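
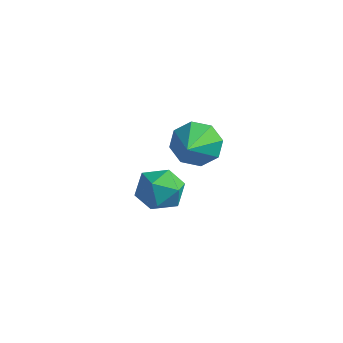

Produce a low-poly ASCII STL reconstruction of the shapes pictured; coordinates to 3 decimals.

solid 
facet normal -0.684 0.578 -0.444
outer loop
vertex -1.004 -3.062 2.782
vertex -1.508 -3.475 3.021
vertex -1.295 -2.933 3.399
endloop
endfacet
facet normal -0.113 0.960 -0.254
outer loop
vertex -1.004 -3.062 2.782
vertex -1.295 -2.933 3.399
vertex -0.609 -2.873 3.32
endloop
endfacet
facet normal 0.459 0.678 -0.575
outer loop
vertex -1.004 -3.062 2.782
vertex -0.609 -2.873 3.32
vertex -0.397 -3.378 2.894
endloop
endfacet
facet normal 0.240 0.120 -0.963
outer loop
vertex -1.004 -3.062 2.782
vertex -0.397 -3.378 2.894
vertex -0.952 -3.75 2.709
endloop
endfacet
facet normal -0.466 0.058 -0.883
outer loop
vertex -1.004 -3.062 2.782
vertex -0.952 -3.75 2.709
vertex -1.508 -3.475 3.021
endloop
endfacet
facet normal -0.026 0.892 0.452
outer loop
vertex -0.609 -2.873 3.32
vertex -1.295 -2.933 3.399
vertex -0.868 -3.17 3.891
endloop
endfacet
facet normal -0.951 0.273 0.145
outer loop
vertex -1.295 -2.933 3.399
vertex -1.508 -3.475 3.021
vertex -1.423 -3.542 3.706
endloop
endfacet
facet normal -0.598 -0.567 -0.566
outer loop
vertex -1.508 -3.475 3.021
vertex -0.952 -3.75 2.709
vertex -1.211 -4.047 3.28
endloop
endfacet
facet normal 0.545 -0.466 -0.697
outer loop
vertex -0.952 -3.75 2.709
vertex -0.397 -3.378 2.894
vertex -0.525 -3.987 3.201
endloop
endfacet
facet normal 0.898 0.435 -0.069
outer loop
vertex -0.397 -3.378 2.894
vertex -0.609 -2.873 3.32
vertex -0.312 -3.445 3.579
endloop
endfacet
facet normal -0.240 -0.120 0.963
outer loop
vertex -0.816 -3.858 3.818
vertex -0.868 -3.17 3.891
vertex -1.423 -3.542 3.706
endloop
endfacet
facet normal -0.459 -0.678 0.575
outer loop
vertex -0.816 -3.858 3.818
vertex -1.423 -3.542 3.706
vertex -1.211 -4.047 3.28
endloop
endfacet
facet normal 0.113 -0.960 0.254
outer loop
vertex -0.816 -3.858 3.818
vertex -1.211 -4.047 3.28
vertex -0.525 -3.987 3.201
endloop
endfacet
facet normal 0.684 -0.578 0.444
outer loop
vertex -0.816 -3.858 3.818
vertex -0.525 -3.987 3.201
vertex -0.312 -3.445 3.579
endloop
endfacet
facet normal 0.466 -0.058 0.883
outer loop
vertex -0.816 -3.858 3.818
vertex -0.312 -3.445 3.579
vertex -0.868 -3.17 3.891
endloop
endfacet
facet normal -0.545 0.466 0.697
outer loop
vertex -1.423 -3.542 3.706
vertex -0.868 -3.17 3.891
vertex -1.295 -2.933 3.399
endloop
endfacet
facet normal -0.898 -0.435 0.069
outer loop
vertex -1.211 -4.047 3.28
vertex -1.423 -3.542 3.706
vertex -1.508 -3.475 3.021
endloop
endfacet
facet normal 0.026 -0.892 -0.452
outer loop
vertex -0.525 -3.987 3.201
vertex -1.211 -4.047 3.28
vertex -0.952 -3.75 2.709
endloop
endfacet
facet normal 0.951 -0.273 -0.145
outer loop
vertex -0.312 -3.445 3.579
vertex -0.525 -3.987 3.201
vertex -0.397 -3.378 2.894
endloop
endfacet
facet normal 0.598 0.567 0.566
outer loop
vertex -0.868 -3.17 3.891
vertex -0.312 -3.445 3.579
vertex -0.609 -2.873 3.32
endloop
endfacet
facet normal -0.416 0.773 -0.479
outer loop
vertex -2.152 -0.432 1.703
vertex -2.491 -0.233 2.318
vertex -1.848 -0.078 2.01
endloop
endfacet
facet normal 0.839 -0.394 -0.376
outer loop
vertex -2.152 -0.432 1.703
vertex -1.848 -0.078 2.01
vertex -1.969 -1.207 2.922
endloop
endfacet
facet normal -0.416 0.773 -0.480
outer loop
vertex -1.848 -0.078 2.01
vertex -2.491 -0.233 2.318
vertex -1.921 0.185 2.497
endloop
endfacet
facet normal 0.990 0.010 0.143
outer loop
vertex -1.848 -0.078 2.01
vertex -1.921 0.185 2.497
vertex -1.969 -1.207 2.922
endloop
endfacet
facet normal -0.415 0.772 -0.481
outer loop
vertex -1.921 0.185 2.497
vertex -2.491 -0.233 2.318
vertex -2.328 0.204 2.879
endloop
endfacet
facet normal 0.676 0.194 0.711
outer loop
vertex -1.921 0.185 2.497
vertex -2.328 0.204 2.879
vertex -1.969 -1.207 2.922
endloop
endfacet
facet normal -0.416 0.772 -0.481
outer loop
vertex -2.328 0.204 2.879
vertex -2.491 -0.233 2.318
vertex -2.831 -0.034 2.932
endloop
endfacet
facet normal 0.081 0.051 0.995
outer loop
vertex -2.328 0.204 2.879
vertex -2.831 -0.034 2.932
vertex -1.969 -1.207 2.922
endloop
endfacet
facet normal -0.415 0.773 -0.480
outer loop
vertex -2.831 -0.034 2.932
vertex -2.491 -0.233 2.318
vertex -3.135 -0.388 2.625
endloop
endfacet
facet normal -0.447 -0.335 0.829
outer loop
vertex -2.831 -0.034 2.932
vertex -3.135 -0.388 2.625
vertex -1.969 -1.207 2.922
endloop
endfacet
facet normal -0.415 0.773 -0.480
outer loop
vertex -3.135 -0.388 2.625
vertex -2.491 -0.233 2.318
vertex -3.062 -0.651 2.138
endloop
endfacet
facet normal -0.598 -0.739 0.310
outer loop
vertex -3.135 -0.388 2.625
vertex -3.062 -0.651 2.138
vertex -1.969 -1.207 2.922
endloop
endfacet
facet normal -0.415 0.773 -0.480
outer loop
vertex -3.062 -0.651 2.138
vertex -2.491 -0.233 2.318
vertex -2.655 -0.67 1.756
endloop
endfacet
facet normal -0.285 -0.923 -0.258
outer loop
vertex -3.062 -0.651 2.138
vertex -2.655 -0.67 1.756
vertex -1.969 -1.207 2.922
endloop
endfacet
facet normal -0.416 0.773 -0.479
outer loop
vertex -2.655 -0.67 1.756
vertex -2.491 -0.233 2.318
vertex -2.152 -0.432 1.703
endloop
endfacet
facet normal 0.312 -0.780 -0.543
outer loop
vertex -2.655 -0.67 1.756
vertex -2.152 -0.432 1.703
vertex -1.969 -1.207 2.922
endloop
endfacet

endsolid


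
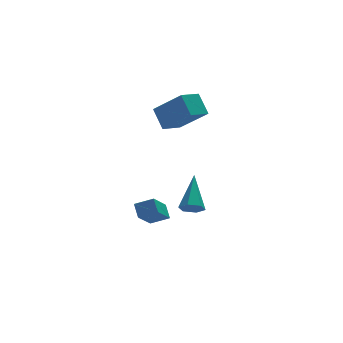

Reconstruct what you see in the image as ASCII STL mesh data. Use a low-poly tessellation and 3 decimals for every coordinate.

solid 
facet normal -0.293 -0.719 -0.630
outer loop
vertex 0.326 -1.005 -1.394
vertex 0.01 -1.293 -0.918
vertex -0.286 -0.856 -1.279
endloop
endfacet
facet normal 0.091 0.815 -0.572
outer loop
vertex 0.326 -1.005 -1.394
vertex -0.286 -0.856 -1.279
vertex 0.63 0.233 0.418
endloop
endfacet
facet normal -0.293 -0.719 -0.630
outer loop
vertex -0.286 -0.856 -1.279
vertex 0.01 -1.293 -0.918
vertex -0.602 -1.144 -0.803
endloop
endfacet
facet normal -0.718 0.693 -0.057
outer loop
vertex -0.286 -0.856 -1.279
vertex -0.602 -1.144 -0.803
vertex 0.63 0.233 0.418
endloop
endfacet
facet normal -0.293 -0.720 -0.629
outer loop
vertex -0.602 -1.144 -0.803
vertex 0.01 -1.293 -0.918
vertex -0.306 -1.581 -0.441
endloop
endfacet
facet normal -0.736 0.060 0.674
outer loop
vertex -0.602 -1.144 -0.803
vertex -0.306 -1.581 -0.441
vertex 0.63 0.233 0.418
endloop
endfacet
facet normal -0.293 -0.720 -0.629
outer loop
vertex -0.306 -1.581 -0.441
vertex 0.01 -1.293 -0.918
vertex 0.306 -1.73 -0.556
endloop
endfacet
facet normal 0.057 -0.451 0.891
outer loop
vertex -0.306 -1.581 -0.441
vertex 0.306 -1.73 -0.556
vertex 0.63 0.233 0.418
endloop
endfacet
facet normal -0.291 -0.720 -0.630
outer loop
vertex 0.306 -1.73 -0.556
vertex 0.01 -1.293 -0.918
vertex 0.622 -1.441 -1.032
endloop
endfacet
facet normal 0.866 -0.329 0.375
outer loop
vertex 0.306 -1.73 -0.556
vertex 0.622 -1.441 -1.032
vertex 0.63 0.233 0.418
endloop
endfacet
facet normal -0.291 -0.720 -0.629
outer loop
vertex 0.622 -1.441 -1.032
vertex 0.01 -1.293 -0.918
vertex 0.326 -1.005 -1.394
endloop
endfacet
facet normal 0.884 0.304 -0.356
outer loop
vertex 0.622 -1.441 -1.032
vertex 0.326 -1.005 -1.394
vertex 0.63 0.233 0.418
endloop
endfacet
facet normal -0.525 -0.554 0.646
outer loop
vertex -0.968 1.512 -1.593
vertex -1.844 1.866 -2.002
vertex -0.969 0.852 -2.16
endloop
endfacet
facet normal 0.851 -0.343 0.398
outer loop
vertex -0.076 1.794 -3.258
vertex -0.968 1.512 -1.593
vertex -0.969 0.852 -2.16
endloop
endfacet
facet normal -0.525 -0.554 0.646
outer loop
vertex -0.969 0.852 -2.16
vertex -1.844 1.866 -2.002
vertex -1.845 1.206 -2.569
endloop
endfacet
facet normal -0.002 -0.758 -0.652
outer loop
vertex -1.845 1.206 -2.569
vertex -0.076 1.794 -3.258
vertex -0.969 0.852 -2.16
endloop
endfacet
facet normal 0.002 0.758 0.652
outer loop
vertex -0.968 1.512 -1.593
vertex -0.951 2.808 -3.1
vertex -1.844 1.866 -2.002
endloop
endfacet
facet normal 0.851 -0.343 0.398
outer loop
vertex -0.075 2.454 -2.691
vertex -0.968 1.512 -1.593
vertex -0.076 1.794 -3.258
endloop
endfacet
facet normal 0.002 0.758 0.652
outer loop
vertex -0.075 2.454 -2.691
vertex -0.951 2.808 -3.1
vertex -0.968 1.512 -1.593
endloop
endfacet
facet normal -0.851 0.343 -0.398
outer loop
vertex -1.844 1.866 -2.002
vertex -0.951 2.808 -3.1
vertex -1.845 1.206 -2.569
endloop
endfacet
facet normal -0.002 -0.758 -0.652
outer loop
vertex -0.952 2.148 -3.667
vertex -0.076 1.794 -3.258
vertex -1.845 1.206 -2.569
endloop
endfacet
facet normal -0.851 0.343 -0.398
outer loop
vertex -1.845 1.206 -2.569
vertex -0.951 2.808 -3.1
vertex -0.952 2.148 -3.667
endloop
endfacet
facet normal 0.525 0.554 -0.646
outer loop
vertex -0.952 2.148 -3.667
vertex -0.075 2.454 -2.691
vertex -0.076 1.794 -3.258
endloop
endfacet
facet normal 0.525 0.554 -0.646
outer loop
vertex -0.951 2.808 -3.1
vertex -0.075 2.454 -2.691
vertex -0.952 2.148 -3.667
endloop
endfacet
facet normal -0.859 -0.445 0.253
outer loop
vertex 0.969 3.232 4.319
vertex -0.064 4.45 2.955
vertex 1.159 2.318 3.359
endloop
endfacet
facet normal 0.492 -0.580 0.649
outer loop
vertex 2.224 2.87 3.045
vertex 0.969 3.232 4.319
vertex 1.159 2.318 3.359
endloop
endfacet
facet normal -0.859 -0.445 0.253
outer loop
vertex 1.159 2.318 3.359
vertex -0.064 4.45 2.955
vertex 0.126 3.536 1.995
endloop
endfacet
facet normal 0.142 -0.682 -0.717
outer loop
vertex 0.126 3.536 1.995
vertex 2.224 2.87 3.045
vertex 1.159 2.318 3.359
endloop
endfacet
facet normal -0.142 0.682 0.717
outer loop
vertex 0.969 3.232 4.319
vertex 1.001 5.002 2.641
vertex -0.064 4.45 2.955
endloop
endfacet
facet normal 0.492 -0.580 0.649
outer loop
vertex 2.034 3.784 4.005
vertex 0.969 3.232 4.319
vertex 2.224 2.87 3.045
endloop
endfacet
facet normal -0.142 0.682 0.717
outer loop
vertex 2.034 3.784 4.005
vertex 1.001 5.002 2.641
vertex 0.969 3.232 4.319
endloop
endfacet
facet normal -0.492 0.580 -0.649
outer loop
vertex -0.064 4.45 2.955
vertex 1.001 5.002 2.641
vertex 0.126 3.536 1.995
endloop
endfacet
facet normal 0.142 -0.682 -0.717
outer loop
vertex 1.191 4.088 1.681
vertex 2.224 2.87 3.045
vertex 0.126 3.536 1.995
endloop
endfacet
facet normal -0.492 0.580 -0.649
outer loop
vertex 0.126 3.536 1.995
vertex 1.001 5.002 2.641
vertex 1.191 4.088 1.681
endloop
endfacet
facet normal 0.859 0.445 -0.253
outer loop
vertex 1.191 4.088 1.681
vertex 2.034 3.784 4.005
vertex 2.224 2.87 3.045
endloop
endfacet
facet normal 0.859 0.445 -0.253
outer loop
vertex 1.001 5.002 2.641
vertex 2.034 3.784 4.005
vertex 1.191 4.088 1.681
endloop
endfacet

endsolid


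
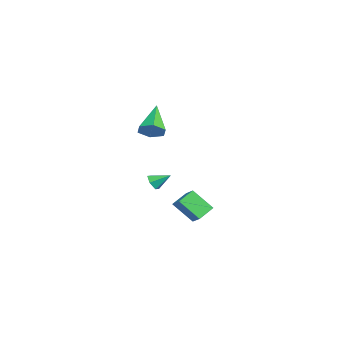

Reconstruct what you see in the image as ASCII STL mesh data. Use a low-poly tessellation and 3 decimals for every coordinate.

solid 
facet normal 0.751 -0.161 -0.641
outer loop
vertex 3.886 -2.621 3.775
vertex 3.347 -2.692 3.161
vertex 3.663 -1.959 3.347
endloop
endfacet
facet normal 0.336 0.589 0.735
outer loop
vertex 3.886 -2.621 3.775
vertex 3.663 -1.959 3.347
vertex 1.733 -2.348 4.539
endloop
endfacet
facet normal 0.751 -0.161 -0.641
outer loop
vertex 3.663 -1.959 3.347
vertex 3.347 -2.692 3.161
vertex 3.124 -2.03 2.733
endloop
endfacet
facet normal -0.174 0.984 0.039
outer loop
vertex 3.663 -1.959 3.347
vertex 3.124 -2.03 2.733
vertex 1.733 -2.348 4.539
endloop
endfacet
facet normal 0.751 -0.161 -0.641
outer loop
vertex 3.124 -2.03 2.733
vertex 3.347 -2.692 3.161
vertex 2.808 -2.763 2.547
endloop
endfacet
facet normal -0.745 0.447 -0.495
outer loop
vertex 3.124 -2.03 2.733
vertex 2.808 -2.763 2.547
vertex 1.733 -2.348 4.539
endloop
endfacet
facet normal 0.751 -0.160 -0.641
outer loop
vertex 2.808 -2.763 2.547
vertex 3.347 -2.692 3.161
vertex 3.032 -3.426 2.975
endloop
endfacet
facet normal -0.807 -0.488 -0.334
outer loop
vertex 2.808 -2.763 2.547
vertex 3.032 -3.426 2.975
vertex 1.733 -2.348 4.539
endloop
endfacet
facet normal 0.751 -0.160 -0.641
outer loop
vertex 3.032 -3.426 2.975
vertex 3.347 -2.692 3.161
vertex 3.571 -3.355 3.589
endloop
endfacet
facet normal -0.297 -0.883 0.363
outer loop
vertex 3.032 -3.426 2.975
vertex 3.571 -3.355 3.589
vertex 1.733 -2.348 4.539
endloop
endfacet
facet normal 0.751 -0.160 -0.641
outer loop
vertex 3.571 -3.355 3.589
vertex 3.347 -2.692 3.161
vertex 3.886 -2.621 3.775
endloop
endfacet
facet normal 0.275 -0.345 0.897
outer loop
vertex 3.571 -3.355 3.589
vertex 3.886 -2.621 3.775
vertex 1.733 -2.348 4.539
endloop
endfacet
facet normal -0.170 -0.842 -0.512
outer loop
vertex 2.316 -2.77 -1.024
vertex 1.784 -2.556 -1.199
vertex 2.273 -2.453 -1.531
endloop
endfacet
facet normal 0.964 0.254 0.077
outer loop
vertex 2.316 -2.77 -1.024
vertex 2.273 -2.453 -1.531
vertex 1.976 -1.604 -0.621
endloop
endfacet
facet normal -0.170 -0.842 -0.511
outer loop
vertex 2.273 -2.453 -1.531
vertex 1.784 -2.556 -1.199
vertex 1.741 -2.239 -1.707
endloop
endfacet
facet normal 0.461 0.719 -0.520
outer loop
vertex 2.273 -2.453 -1.531
vertex 1.741 -2.239 -1.707
vertex 1.976 -1.604 -0.621
endloop
endfacet
facet normal -0.171 -0.842 -0.511
outer loop
vertex 1.741 -2.239 -1.707
vertex 1.784 -2.556 -1.199
vertex 1.252 -2.341 -1.375
endloop
endfacet
facet normal -0.431 0.816 -0.384
outer loop
vertex 1.741 -2.239 -1.707
vertex 1.252 -2.341 -1.375
vertex 1.976 -1.604 -0.621
endloop
endfacet
facet normal -0.171 -0.842 -0.512
outer loop
vertex 1.252 -2.341 -1.375
vertex 1.784 -2.556 -1.199
vertex 1.295 -2.659 -0.867
endloop
endfacet
facet normal -0.822 0.449 0.351
outer loop
vertex 1.252 -2.341 -1.375
vertex 1.295 -2.659 -0.867
vertex 1.976 -1.604 -0.621
endloop
endfacet
facet normal -0.170 -0.842 -0.512
outer loop
vertex 1.295 -2.659 -0.867
vertex 1.784 -2.556 -1.199
vertex 1.827 -2.873 -0.692
endloop
endfacet
facet normal -0.318 -0.016 0.948
outer loop
vertex 1.295 -2.659 -0.867
vertex 1.827 -2.873 -0.692
vertex 1.976 -1.604 -0.621
endloop
endfacet
facet normal -0.170 -0.842 -0.512
outer loop
vertex 1.827 -2.873 -0.692
vertex 1.784 -2.556 -1.199
vertex 2.316 -2.77 -1.024
endloop
endfacet
facet normal 0.574 -0.113 0.811
outer loop
vertex 1.827 -2.873 -0.692
vertex 2.316 -2.77 -1.024
vertex 1.976 -1.604 -0.621
endloop
endfacet
facet normal -0.584 0.672 0.455
outer loop
vertex -0.251 -0.633 -2.842
vertex 0.522 -0.303 -2.337
vertex 0.077 0.489 -4.076
endloop
endfacet
facet normal -0.788 -0.336 -0.515
outer loop
vertex 0.778 -0.317 -4.623
vertex -0.251 -0.633 -2.842
vertex 0.077 0.489 -4.076
endloop
endfacet
facet normal -0.584 0.672 0.455
outer loop
vertex 0.077 0.489 -4.076
vertex 0.522 -0.303 -2.337
vertex 0.85 0.819 -3.571
endloop
endfacet
facet normal 0.192 0.660 -0.726
outer loop
vertex 0.85 0.819 -3.571
vertex 0.778 -0.317 -4.623
vertex 0.077 0.489 -4.076
endloop
endfacet
facet normal -0.192 -0.660 0.726
outer loop
vertex -0.251 -0.633 -2.842
vertex 1.223 -1.109 -2.884
vertex 0.522 -0.303 -2.337
endloop
endfacet
facet normal -0.788 -0.336 -0.515
outer loop
vertex 0.45 -1.439 -3.389
vertex -0.251 -0.633 -2.842
vertex 0.778 -0.317 -4.623
endloop
endfacet
facet normal -0.192 -0.660 0.726
outer loop
vertex 0.45 -1.439 -3.389
vertex 1.223 -1.109 -2.884
vertex -0.251 -0.633 -2.842
endloop
endfacet
facet normal 0.788 0.336 0.515
outer loop
vertex 0.522 -0.303 -2.337
vertex 1.223 -1.109 -2.884
vertex 0.85 0.819 -3.571
endloop
endfacet
facet normal 0.192 0.660 -0.726
outer loop
vertex 1.551 0.013 -4.118
vertex 0.778 -0.317 -4.623
vertex 0.85 0.819 -3.571
endloop
endfacet
facet normal 0.788 0.336 0.515
outer loop
vertex 0.85 0.819 -3.571
vertex 1.223 -1.109 -2.884
vertex 1.551 0.013 -4.118
endloop
endfacet
facet normal 0.584 -0.672 -0.455
outer loop
vertex 1.551 0.013 -4.118
vertex 0.45 -1.439 -3.389
vertex 0.778 -0.317 -4.623
endloop
endfacet
facet normal 0.584 -0.672 -0.455
outer loop
vertex 1.223 -1.109 -2.884
vertex 0.45 -1.439 -3.389
vertex 1.551 0.013 -4.118
endloop
endfacet

endsolid


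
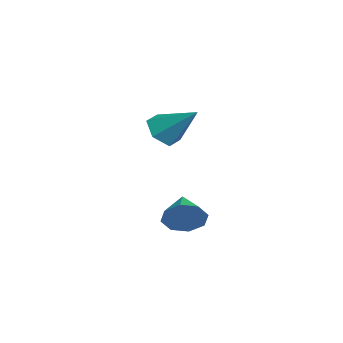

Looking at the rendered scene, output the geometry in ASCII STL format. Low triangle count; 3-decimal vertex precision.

solid 
facet normal -0.515 -0.568 -0.642
outer loop
vertex -3.424 0.26 -0.639
vertex -4.085 0.162 -0.022
vertex -4.113 0.854 -0.612
endloop
endfacet
facet normal 0.563 0.675 -0.478
outer loop
vertex -3.424 0.26 -0.639
vertex -4.113 0.854 -0.612
vertex -3.055 1.298 1.262
endloop
endfacet
facet normal -0.516 -0.568 -0.642
outer loop
vertex -4.113 0.854 -0.612
vertex -4.085 0.162 -0.022
vertex -4.774 0.756 0.006
endloop
endfacet
facet normal -0.234 0.967 -0.097
outer loop
vertex -4.113 0.854 -0.612
vertex -4.774 0.756 0.006
vertex -3.055 1.298 1.262
endloop
endfacet
facet normal -0.516 -0.568 -0.642
outer loop
vertex -4.774 0.756 0.006
vertex -4.085 0.162 -0.022
vertex -4.746 0.064 0.596
endloop
endfacet
facet normal -0.608 0.501 0.616
outer loop
vertex -4.774 0.756 0.006
vertex -4.746 0.064 0.596
vertex -3.055 1.298 1.262
endloop
endfacet
facet normal -0.516 -0.568 -0.642
outer loop
vertex -4.746 0.064 0.596
vertex -4.085 0.162 -0.022
vertex -4.058 -0.53 0.569
endloop
endfacet
facet normal -0.185 -0.258 0.948
outer loop
vertex -4.746 0.064 0.596
vertex -4.058 -0.53 0.569
vertex -3.055 1.298 1.262
endloop
endfacet
facet normal -0.516 -0.568 -0.642
outer loop
vertex -4.058 -0.53 0.569
vertex -4.085 0.162 -0.022
vertex -3.397 -0.432 -0.049
endloop
endfacet
facet normal 0.612 -0.551 0.567
outer loop
vertex -4.058 -0.53 0.569
vertex -3.397 -0.432 -0.049
vertex -3.055 1.298 1.262
endloop
endfacet
facet normal -0.515 -0.568 -0.642
outer loop
vertex -3.397 -0.432 -0.049
vertex -4.085 0.162 -0.022
vertex -3.424 0.26 -0.639
endloop
endfacet
facet normal 0.986 -0.085 -0.145
outer loop
vertex -3.397 -0.432 -0.049
vertex -3.424 0.26 -0.639
vertex -3.055 1.298 1.262
endloop
endfacet
facet normal 0.931 -0.167 -0.325
outer loop
vertex 1.661 0.192 -1.673
vertex 1.333 -0.254 -2.383
vertex 1.546 0.604 -2.213
endloop
endfacet
facet normal -0.170 0.766 0.620
outer loop
vertex 1.661 0.192 -1.673
vertex 1.546 0.604 -2.213
vertex -0.053 -0.006 -1.897
endloop
endfacet
facet normal 0.931 -0.166 -0.326
outer loop
vertex 1.546 0.604 -2.213
vertex 1.333 -0.254 -2.383
vertex 1.306 0.513 -2.852
endloop
endfacet
facet normal -0.356 0.934 0.001
outer loop
vertex 1.546 0.604 -2.213
vertex 1.306 0.513 -2.852
vertex -0.053 -0.006 -1.897
endloop
endfacet
facet normal 0.931 -0.166 -0.325
outer loop
vertex 1.306 0.513 -2.852
vertex 1.333 -0.254 -2.383
vertex 1.082 -0.027 -3.217
endloop
endfacet
facet normal -0.600 0.604 -0.525
outer loop
vertex 1.306 0.513 -2.852
vertex 1.082 -0.027 -3.217
vertex -0.053 -0.006 -1.897
endloop
endfacet
facet normal 0.931 -0.167 -0.326
outer loop
vertex 1.082 -0.027 -3.217
vertex 1.333 -0.254 -2.383
vertex 1.005 -0.7 -3.092
endloop
endfacet
facet normal -0.758 -0.034 -0.651
outer loop
vertex 1.082 -0.027 -3.217
vertex 1.005 -0.7 -3.092
vertex -0.053 -0.006 -1.897
endloop
endfacet
facet normal 0.931 -0.166 -0.326
outer loop
vertex 1.005 -0.7 -3.092
vertex 1.333 -0.254 -2.383
vertex 1.121 -1.112 -2.552
endloop
endfacet
facet normal -0.738 -0.604 -0.302
outer loop
vertex 1.005 -0.7 -3.092
vertex 1.121 -1.112 -2.552
vertex -0.053 -0.006 -1.897
endloop
endfacet
facet normal 0.931 -0.166 -0.326
outer loop
vertex 1.121 -1.112 -2.552
vertex 1.333 -0.254 -2.383
vertex 1.361 -1.021 -1.913
endloop
endfacet
facet normal -0.551 -0.772 0.317
outer loop
vertex 1.121 -1.112 -2.552
vertex 1.361 -1.021 -1.913
vertex -0.053 -0.006 -1.897
endloop
endfacet
facet normal 0.931 -0.166 -0.326
outer loop
vertex 1.361 -1.021 -1.913
vertex 1.333 -0.254 -2.383
vertex 1.585 -0.481 -1.549
endloop
endfacet
facet normal -0.307 -0.441 0.843
outer loop
vertex 1.361 -1.021 -1.913
vertex 1.585 -0.481 -1.549
vertex -0.053 -0.006 -1.897
endloop
endfacet
facet normal 0.931 -0.165 -0.326
outer loop
vertex 1.585 -0.481 -1.549
vertex 1.333 -0.254 -2.383
vertex 1.661 0.192 -1.673
endloop
endfacet
facet normal -0.149 0.195 0.969
outer loop
vertex 1.585 -0.481 -1.549
vertex 1.661 0.192 -1.673
vertex -0.053 -0.006 -1.897
endloop
endfacet

endsolid


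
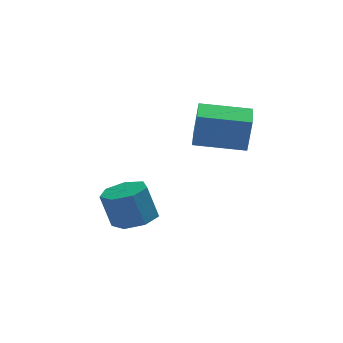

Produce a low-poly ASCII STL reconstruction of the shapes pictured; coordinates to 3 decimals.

solid 
facet normal 0.278 -0.042 -0.960
outer loop
vertex -1.901 1.494 -3.559
vertex -2.7 1.74 -3.801
vertex -2.009 2.238 -3.623
endloop
endfacet
facet normal 0.950 0.161 0.269
outer loop
vertex -1.901 1.494 -3.559
vertex -2.009 2.238 -3.623
vertex -2.302 1.554 -2.177
endloop
endfacet
facet normal 0.950 0.161 0.269
outer loop
vertex -2.302 1.554 -2.177
vertex -2.009 2.238 -3.623
vertex -2.41 2.298 -2.241
endloop
endfacet
facet normal -0.278 0.042 0.960
outer loop
vertex -2.302 1.554 -2.177
vertex -2.41 2.298 -2.241
vertex -3.1 1.8 -2.419
endloop
endfacet
facet normal 0.278 -0.042 -0.960
outer loop
vertex -2.009 2.238 -3.623
vertex -2.7 1.74 -3.801
vertex -2.637 2.607 -3.821
endloop
endfacet
facet normal 0.480 0.871 0.101
outer loop
vertex -2.009 2.238 -3.623
vertex -2.637 2.607 -3.821
vertex -2.41 2.298 -2.241
endloop
endfacet
facet normal 0.481 0.871 0.101
outer loop
vertex -2.41 2.298 -2.241
vertex -2.637 2.607 -3.821
vertex -3.038 2.668 -2.439
endloop
endfacet
facet normal -0.278 0.042 0.960
outer loop
vertex -2.41 2.298 -2.241
vertex -3.038 2.668 -2.439
vertex -3.1 1.8 -2.419
endloop
endfacet
facet normal 0.278 -0.042 -0.960
outer loop
vertex -2.637 2.607 -3.821
vertex -2.7 1.74 -3.801
vertex -3.312 2.323 -4.004
endloop
endfacet
facet normal -0.351 0.926 -0.143
outer loop
vertex -2.637 2.607 -3.821
vertex -3.312 2.323 -4.004
vertex -3.038 2.668 -2.439
endloop
endfacet
facet normal -0.351 0.926 -0.143
outer loop
vertex -3.038 2.668 -2.439
vertex -3.312 2.323 -4.004
vertex -3.713 2.384 -2.622
endloop
endfacet
facet normal -0.278 0.042 0.960
outer loop
vertex -3.038 2.668 -2.439
vertex -3.713 2.384 -2.622
vertex -3.1 1.8 -2.419
endloop
endfacet
facet normal 0.278 -0.042 -0.960
outer loop
vertex -3.312 2.323 -4.004
vertex -2.7 1.74 -3.801
vertex -3.526 1.6 -4.034
endloop
endfacet
facet normal -0.918 0.283 -0.279
outer loop
vertex -3.312 2.323 -4.004
vertex -3.526 1.6 -4.034
vertex -3.713 2.384 -2.622
endloop
endfacet
facet normal -0.918 0.283 -0.279
outer loop
vertex -3.713 2.384 -2.622
vertex -3.526 1.6 -4.034
vertex -3.927 1.66 -2.652
endloop
endfacet
facet normal -0.278 0.042 0.960
outer loop
vertex -3.713 2.384 -2.622
vertex -3.927 1.66 -2.652
vertex -3.1 1.8 -2.419
endloop
endfacet
facet normal 0.278 -0.042 -0.960
outer loop
vertex -3.526 1.6 -4.034
vertex -2.7 1.74 -3.801
vertex -3.118 0.982 -3.889
endloop
endfacet
facet normal -0.794 -0.572 -0.205
outer loop
vertex -3.526 1.6 -4.034
vertex -3.118 0.982 -3.889
vertex -3.927 1.66 -2.652
endloop
endfacet
facet normal -0.793 -0.573 -0.205
outer loop
vertex -3.927 1.66 -2.652
vertex -3.118 0.982 -3.889
vertex -3.518 1.042 -2.507
endloop
endfacet
facet normal -0.277 0.042 0.960
outer loop
vertex -3.927 1.66 -2.652
vertex -3.518 1.042 -2.507
vertex -3.1 1.8 -2.419
endloop
endfacet
facet normal 0.278 -0.042 -0.960
outer loop
vertex -3.118 0.982 -3.889
vertex -2.7 1.74 -3.801
vertex -2.394 0.935 -3.677
endloop
endfacet
facet normal -0.071 -0.997 0.023
outer loop
vertex -3.118 0.982 -3.889
vertex -2.394 0.935 -3.677
vertex -3.518 1.042 -2.507
endloop
endfacet
facet normal -0.071 -0.997 0.023
outer loop
vertex -3.518 1.042 -2.507
vertex -2.394 0.935 -3.677
vertex -2.795 0.995 -2.296
endloop
endfacet
facet normal -0.277 0.042 0.960
outer loop
vertex -3.518 1.042 -2.507
vertex -2.795 0.995 -2.296
vertex -3.1 1.8 -2.419
endloop
endfacet
facet normal 0.278 -0.042 -0.960
outer loop
vertex -2.394 0.935 -3.677
vertex -2.7 1.74 -3.801
vertex -1.901 1.494 -3.559
endloop
endfacet
facet normal 0.704 -0.670 0.234
outer loop
vertex -2.394 0.935 -3.677
vertex -1.901 1.494 -3.559
vertex -2.795 0.995 -2.296
endloop
endfacet
facet normal 0.704 -0.671 0.233
outer loop
vertex -2.795 0.995 -2.296
vertex -1.901 1.494 -3.559
vertex -2.302 1.554 -2.177
endloop
endfacet
facet normal -0.278 0.041 0.960
outer loop
vertex -2.795 0.995 -2.296
vertex -2.302 1.554 -2.177
vertex -3.1 1.8 -2.419
endloop
endfacet
facet normal -0.988 0.098 0.123
outer loop
vertex -0.676 0.472 1.597
vertex -0.533 1.823 1.668
vertex -0.834 0.558 0.259
endloop
endfacet
facet normal -0.105 -0.993 -0.051
outer loop
vertex 0.993 0.377 0.032
vertex -0.676 0.472 1.597
vertex -0.834 0.558 0.259
endloop
endfacet
facet normal -0.988 0.098 0.123
outer loop
vertex -0.834 0.558 0.259
vertex -0.533 1.823 1.668
vertex -0.691 1.909 0.33
endloop
endfacet
facet normal -0.117 0.064 -0.991
outer loop
vertex -0.691 1.909 0.33
vertex 0.993 0.377 0.032
vertex -0.834 0.558 0.259
endloop
endfacet
facet normal 0.117 -0.064 0.991
outer loop
vertex -0.676 0.472 1.597
vertex 1.294 1.642 1.441
vertex -0.533 1.823 1.668
endloop
endfacet
facet normal -0.105 -0.993 -0.051
outer loop
vertex 1.151 0.291 1.37
vertex -0.676 0.472 1.597
vertex 0.993 0.377 0.032
endloop
endfacet
facet normal 0.117 -0.064 0.991
outer loop
vertex 1.151 0.291 1.37
vertex 1.294 1.642 1.441
vertex -0.676 0.472 1.597
endloop
endfacet
facet normal 0.105 0.993 0.051
outer loop
vertex -0.533 1.823 1.668
vertex 1.294 1.642 1.441
vertex -0.691 1.909 0.33
endloop
endfacet
facet normal -0.117 0.064 -0.991
outer loop
vertex 1.136 1.728 0.103
vertex 0.993 0.377 0.032
vertex -0.691 1.909 0.33
endloop
endfacet
facet normal 0.105 0.993 0.051
outer loop
vertex -0.691 1.909 0.33
vertex 1.294 1.642 1.441
vertex 1.136 1.728 0.103
endloop
endfacet
facet normal 0.988 -0.098 -0.123
outer loop
vertex 1.136 1.728 0.103
vertex 1.151 0.291 1.37
vertex 0.993 0.377 0.032
endloop
endfacet
facet normal 0.988 -0.098 -0.123
outer loop
vertex 1.294 1.642 1.441
vertex 1.151 0.291 1.37
vertex 1.136 1.728 0.103
endloop
endfacet

endsolid


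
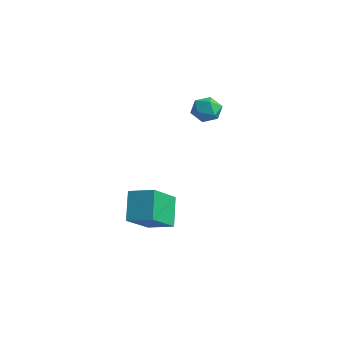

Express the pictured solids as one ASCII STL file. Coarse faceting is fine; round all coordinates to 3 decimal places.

solid 
facet normal -0.006 0.925 0.381
outer loop
vertex -0.075 3.093 1.145
vertex -0.052 2.829 1.786
vertex 0.537 2.972 1.449
endloop
endfacet
facet normal 0.309 0.915 -0.258
outer loop
vertex -0.075 3.093 1.145
vertex 0.537 2.972 1.449
vertex 0.445 2.814 0.779
endloop
endfacet
facet normal -0.160 0.662 -0.732
outer loop
vertex -0.075 3.093 1.145
vertex 0.445 2.814 0.779
vertex -0.202 2.574 0.703
endloop
endfacet
facet normal -0.765 0.515 -0.385
outer loop
vertex -0.075 3.093 1.145
vertex -0.202 2.574 0.703
vertex -0.509 2.583 1.325
endloop
endfacet
facet normal -0.670 0.677 0.303
outer loop
vertex -0.075 3.093 1.145
vertex -0.509 2.583 1.325
vertex -0.052 2.829 1.786
endloop
endfacet
facet normal 0.858 0.460 -0.226
outer loop
vertex 0.445 2.814 0.779
vertex 0.537 2.972 1.449
vertex 0.789 2.377 1.195
endloop
endfacet
facet normal 0.347 0.475 0.809
outer loop
vertex 0.537 2.972 1.449
vertex -0.052 2.829 1.786
vertex 0.482 2.386 1.817
endloop
endfacet
facet normal -0.728 0.076 0.681
outer loop
vertex -0.052 2.829 1.786
vertex -0.509 2.583 1.325
vertex -0.165 2.146 1.741
endloop
endfacet
facet normal -0.882 -0.189 -0.432
outer loop
vertex -0.509 2.583 1.325
vertex -0.202 2.574 0.703
vertex -0.257 1.988 1.071
endloop
endfacet
facet normal 0.099 0.049 -0.994
outer loop
vertex -0.202 2.574 0.703
vertex 0.445 2.814 0.779
vertex 0.332 2.131 0.734
endloop
endfacet
facet normal 0.765 -0.515 0.385
outer loop
vertex 0.355 1.867 1.375
vertex 0.789 2.377 1.195
vertex 0.482 2.386 1.817
endloop
endfacet
facet normal 0.160 -0.662 0.732
outer loop
vertex 0.355 1.867 1.375
vertex 0.482 2.386 1.817
vertex -0.165 2.146 1.741
endloop
endfacet
facet normal -0.309 -0.915 0.258
outer loop
vertex 0.355 1.867 1.375
vertex -0.165 2.146 1.741
vertex -0.257 1.988 1.071
endloop
endfacet
facet normal 0.006 -0.925 -0.381
outer loop
vertex 0.355 1.867 1.375
vertex -0.257 1.988 1.071
vertex 0.332 2.131 0.734
endloop
endfacet
facet normal 0.670 -0.677 -0.303
outer loop
vertex 0.355 1.867 1.375
vertex 0.332 2.131 0.734
vertex 0.789 2.377 1.195
endloop
endfacet
facet normal 0.882 0.189 0.432
outer loop
vertex 0.482 2.386 1.817
vertex 0.789 2.377 1.195
vertex 0.537 2.972 1.449
endloop
endfacet
facet normal -0.099 -0.049 0.994
outer loop
vertex -0.165 2.146 1.741
vertex 0.482 2.386 1.817
vertex -0.052 2.829 1.786
endloop
endfacet
facet normal -0.858 -0.460 0.226
outer loop
vertex -0.257 1.988 1.071
vertex -0.165 2.146 1.741
vertex -0.509 2.583 1.325
endloop
endfacet
facet normal -0.347 -0.475 -0.809
outer loop
vertex 0.332 2.131 0.734
vertex -0.257 1.988 1.071
vertex -0.202 2.574 0.703
endloop
endfacet
facet normal 0.728 -0.076 -0.681
outer loop
vertex 0.789 2.377 1.195
vertex 0.332 2.131 0.734
vertex 0.445 2.814 0.779
endloop
endfacet
facet normal -0.471 0.405 0.783
outer loop
vertex 2.125 -2.754 -0.931
vertex 3.032 -2.21 -0.667
vertex 1.599 -1.375 -1.961
endloop
endfacet
facet normal -0.832 -0.499 -0.243
outer loop
vertex 2.268 -1.95 -3.073
vertex 2.125 -2.754 -0.931
vertex 1.599 -1.375 -1.961
endloop
endfacet
facet normal -0.471 0.405 0.783
outer loop
vertex 1.599 -1.375 -1.961
vertex 3.032 -2.21 -0.667
vertex 2.506 -0.831 -1.697
endloop
endfacet
facet normal -0.293 0.766 -0.572
outer loop
vertex 2.506 -0.831 -1.697
vertex 2.268 -1.95 -3.073
vertex 1.599 -1.375 -1.961
endloop
endfacet
facet normal 0.293 -0.766 0.572
outer loop
vertex 2.125 -2.754 -0.931
vertex 3.701 -2.785 -1.779
vertex 3.032 -2.21 -0.667
endloop
endfacet
facet normal -0.832 -0.499 -0.243
outer loop
vertex 2.794 -3.329 -2.043
vertex 2.125 -2.754 -0.931
vertex 2.268 -1.95 -3.073
endloop
endfacet
facet normal 0.293 -0.766 0.572
outer loop
vertex 2.794 -3.329 -2.043
vertex 3.701 -2.785 -1.779
vertex 2.125 -2.754 -0.931
endloop
endfacet
facet normal 0.832 0.499 0.243
outer loop
vertex 3.032 -2.21 -0.667
vertex 3.701 -2.785 -1.779
vertex 2.506 -0.831 -1.697
endloop
endfacet
facet normal -0.293 0.766 -0.572
outer loop
vertex 3.175 -1.406 -2.809
vertex 2.268 -1.95 -3.073
vertex 2.506 -0.831 -1.697
endloop
endfacet
facet normal 0.832 0.499 0.243
outer loop
vertex 2.506 -0.831 -1.697
vertex 3.701 -2.785 -1.779
vertex 3.175 -1.406 -2.809
endloop
endfacet
facet normal 0.471 -0.405 -0.783
outer loop
vertex 3.175 -1.406 -2.809
vertex 2.794 -3.329 -2.043
vertex 2.268 -1.95 -3.073
endloop
endfacet
facet normal 0.471 -0.405 -0.783
outer loop
vertex 3.701 -2.785 -1.779
vertex 2.794 -3.329 -2.043
vertex 3.175 -1.406 -2.809
endloop
endfacet

endsolid


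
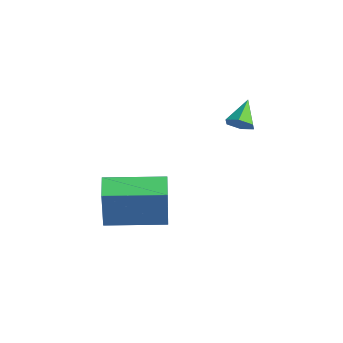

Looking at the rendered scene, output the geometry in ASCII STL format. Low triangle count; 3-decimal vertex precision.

solid 
facet normal 0.593 -0.568 -0.572
outer loop
vertex -0.394 1.389 2.728
vertex -0.81 1.133 2.551
vertex -0.642 1.558 2.303
endloop
endfacet
facet normal 0.372 0.916 0.147
outer loop
vertex -0.394 1.389 2.728
vertex -0.642 1.558 2.303
vertex -1.45 1.747 3.169
endloop
endfacet
facet normal 0.591 -0.568 -0.573
outer loop
vertex -0.642 1.558 2.303
vertex -0.81 1.133 2.551
vertex -1.059 1.302 2.127
endloop
endfacet
facet normal -0.310 0.827 -0.469
outer loop
vertex -0.642 1.558 2.303
vertex -1.059 1.302 2.127
vertex -1.45 1.747 3.169
endloop
endfacet
facet normal 0.591 -0.567 -0.573
outer loop
vertex -1.059 1.302 2.127
vertex -0.81 1.133 2.551
vertex -1.227 0.877 2.374
endloop
endfacet
facet normal -0.909 0.129 -0.396
outer loop
vertex -1.059 1.302 2.127
vertex -1.227 0.877 2.374
vertex -1.45 1.747 3.169
endloop
endfacet
facet normal 0.592 -0.569 -0.571
outer loop
vertex -1.227 0.877 2.374
vertex -0.81 1.133 2.551
vertex -0.979 0.708 2.799
endloop
endfacet
facet normal -0.828 -0.479 0.292
outer loop
vertex -1.227 0.877 2.374
vertex -0.979 0.708 2.799
vertex -1.45 1.747 3.169
endloop
endfacet
facet normal 0.592 -0.569 -0.571
outer loop
vertex -0.979 0.708 2.799
vertex -0.81 1.133 2.551
vertex -0.562 0.964 2.976
endloop
endfacet
facet normal -0.146 -0.390 0.909
outer loop
vertex -0.979 0.708 2.799
vertex -0.562 0.964 2.976
vertex -1.45 1.747 3.169
endloop
endfacet
facet normal 0.593 -0.568 -0.572
outer loop
vertex -0.562 0.964 2.976
vertex -0.81 1.133 2.551
vertex -0.394 1.389 2.728
endloop
endfacet
facet normal 0.454 0.308 0.836
outer loop
vertex -0.562 0.964 2.976
vertex -0.394 1.389 2.728
vertex -1.45 1.747 3.169
endloop
endfacet
facet normal -0.878 0.391 0.277
outer loop
vertex -1.753 -3.274 0.72
vertex -0.902 -1.376 0.74
vertex -2.239 -3.036 -1.153
endloop
endfacet
facet normal -0.410 -0.912 -0.010
outer loop
vertex -1.458 -3.384 -1.4
vertex -1.753 -3.274 0.72
vertex -2.239 -3.036 -1.153
endloop
endfacet
facet normal -0.878 0.391 0.277
outer loop
vertex -2.239 -3.036 -1.153
vertex -0.902 -1.376 0.74
vertex -1.388 -1.138 -1.133
endloop
endfacet
facet normal -0.249 0.122 -0.961
outer loop
vertex -1.388 -1.138 -1.133
vertex -1.458 -3.384 -1.4
vertex -2.239 -3.036 -1.153
endloop
endfacet
facet normal 0.249 -0.122 0.961
outer loop
vertex -1.753 -3.274 0.72
vertex -0.121 -1.724 0.493
vertex -0.902 -1.376 0.74
endloop
endfacet
facet normal -0.410 -0.912 -0.010
outer loop
vertex -0.972 -3.622 0.473
vertex -1.753 -3.274 0.72
vertex -1.458 -3.384 -1.4
endloop
endfacet
facet normal 0.249 -0.122 0.961
outer loop
vertex -0.972 -3.622 0.473
vertex -0.121 -1.724 0.493
vertex -1.753 -3.274 0.72
endloop
endfacet
facet normal 0.410 0.912 0.010
outer loop
vertex -0.902 -1.376 0.74
vertex -0.121 -1.724 0.493
vertex -1.388 -1.138 -1.133
endloop
endfacet
facet normal -0.249 0.122 -0.961
outer loop
vertex -0.607 -1.486 -1.38
vertex -1.458 -3.384 -1.4
vertex -1.388 -1.138 -1.133
endloop
endfacet
facet normal 0.410 0.912 0.010
outer loop
vertex -1.388 -1.138 -1.133
vertex -0.121 -1.724 0.493
vertex -0.607 -1.486 -1.38
endloop
endfacet
facet normal 0.878 -0.391 -0.277
outer loop
vertex -0.607 -1.486 -1.38
vertex -0.972 -3.622 0.473
vertex -1.458 -3.384 -1.4
endloop
endfacet
facet normal 0.878 -0.391 -0.277
outer loop
vertex -0.121 -1.724 0.493
vertex -0.972 -3.622 0.473
vertex -0.607 -1.486 -1.38
endloop
endfacet

endsolid


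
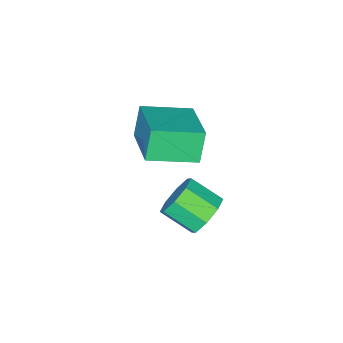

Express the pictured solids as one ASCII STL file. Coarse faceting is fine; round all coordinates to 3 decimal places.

solid 
facet normal -0.711 0.670 -0.213
outer loop
vertex -3.348 -2.36 3.497
vertex -2.04 -0.748 4.194
vertex -2.848 -2.226 2.25
endloop
endfacet
facet normal -0.597 -0.736 -0.319
outer loop
vertex -1.46 -3.532 2.666
vertex -3.348 -2.36 3.497
vertex -2.848 -2.226 2.25
endloop
endfacet
facet normal -0.711 0.670 -0.213
outer loop
vertex -2.848 -2.226 2.25
vertex -2.04 -0.748 4.194
vertex -1.54 -0.614 2.947
endloop
endfacet
facet normal 0.370 0.099 -0.924
outer loop
vertex -1.54 -0.614 2.947
vertex -1.46 -3.532 2.666
vertex -2.848 -2.226 2.25
endloop
endfacet
facet normal -0.370 -0.099 0.924
outer loop
vertex -3.348 -2.36 3.497
vertex -0.652 -2.054 4.61
vertex -2.04 -0.748 4.194
endloop
endfacet
facet normal -0.597 -0.736 -0.319
outer loop
vertex -1.96 -3.666 3.913
vertex -3.348 -2.36 3.497
vertex -1.46 -3.532 2.666
endloop
endfacet
facet normal -0.370 -0.099 0.924
outer loop
vertex -1.96 -3.666 3.913
vertex -0.652 -2.054 4.61
vertex -3.348 -2.36 3.497
endloop
endfacet
facet normal 0.597 0.736 0.319
outer loop
vertex -2.04 -0.748 4.194
vertex -0.652 -2.054 4.61
vertex -1.54 -0.614 2.947
endloop
endfacet
facet normal 0.370 0.099 -0.924
outer loop
vertex -0.152 -1.92 3.363
vertex -1.46 -3.532 2.666
vertex -1.54 -0.614 2.947
endloop
endfacet
facet normal 0.597 0.736 0.319
outer loop
vertex -1.54 -0.614 2.947
vertex -0.652 -2.054 4.61
vertex -0.152 -1.92 3.363
endloop
endfacet
facet normal 0.711 -0.670 0.213
outer loop
vertex -0.152 -1.92 3.363
vertex -1.96 -3.666 3.913
vertex -1.46 -3.532 2.666
endloop
endfacet
facet normal 0.711 -0.670 0.213
outer loop
vertex -0.652 -2.054 4.61
vertex -1.96 -3.666 3.913
vertex -0.152 -1.92 3.363
endloop
endfacet
facet normal -0.226 0.835 -0.501
outer loop
vertex -1.228 -0.697 -1.184
vertex -1.863 -0.489 -0.551
vertex -0.967 -0.31 -0.657
endloop
endfacet
facet normal 0.901 -0.017 -0.434
outer loop
vertex -1.228 -0.697 -1.184
vertex -0.967 -0.31 -0.657
vertex -0.902 -1.899 -0.461
endloop
endfacet
facet normal 0.901 -0.017 -0.434
outer loop
vertex -0.902 -1.899 -0.461
vertex -0.967 -0.31 -0.657
vertex -0.641 -1.512 0.066
endloop
endfacet
facet normal 0.226 -0.835 0.502
outer loop
vertex -0.902 -1.899 -0.461
vertex -0.641 -1.512 0.066
vertex -1.537 -1.691 0.171
endloop
endfacet
facet normal -0.226 0.835 -0.502
outer loop
vertex -0.967 -0.31 -0.657
vertex -1.863 -0.489 -0.551
vertex -1.23 -0.027 -0.068
endloop
endfacet
facet normal 0.900 0.377 0.221
outer loop
vertex -0.967 -0.31 -0.657
vertex -1.23 -0.027 -0.068
vertex -0.641 -1.512 0.066
endloop
endfacet
facet normal 0.899 0.377 0.223
outer loop
vertex -0.641 -1.512 0.066
vertex -1.23 -0.027 -0.068
vertex -0.905 -1.23 0.654
endloop
endfacet
facet normal 0.226 -0.835 0.502
outer loop
vertex -0.641 -1.512 0.066
vertex -0.905 -1.23 0.654
vertex -1.537 -1.691 0.171
endloop
endfacet
facet normal -0.226 0.835 -0.502
outer loop
vertex -1.23 -0.027 -0.068
vertex -1.863 -0.489 -0.551
vertex -1.864 -0.015 0.237
endloop
endfacet
facet normal 0.371 0.550 0.749
outer loop
vertex -1.23 -0.027 -0.068
vertex -1.864 -0.015 0.237
vertex -0.905 -1.23 0.654
endloop
endfacet
facet normal 0.371 0.550 0.748
outer loop
vertex -0.905 -1.23 0.654
vertex -1.864 -0.015 0.237
vertex -1.539 -1.218 0.96
endloop
endfacet
facet normal 0.226 -0.835 0.501
outer loop
vertex -0.905 -1.23 0.654
vertex -1.539 -1.218 0.96
vertex -1.537 -1.691 0.171
endloop
endfacet
facet normal -0.227 0.835 -0.502
outer loop
vertex -1.864 -0.015 0.237
vertex -1.863 -0.489 -0.551
vertex -2.498 -0.281 0.081
endloop
endfacet
facet normal -0.374 0.401 0.836
outer loop
vertex -1.864 -0.015 0.237
vertex -2.498 -0.281 0.081
vertex -1.539 -1.218 0.96
endloop
endfacet
facet normal -0.374 0.401 0.836
outer loop
vertex -1.539 -1.218 0.96
vertex -2.498 -0.281 0.081
vertex -2.172 -1.483 0.804
endloop
endfacet
facet normal 0.226 -0.835 0.501
outer loop
vertex -1.539 -1.218 0.96
vertex -2.172 -1.483 0.804
vertex -1.537 -1.691 0.171
endloop
endfacet
facet normal -0.226 0.835 -0.502
outer loop
vertex -2.498 -0.281 0.081
vertex -1.863 -0.489 -0.551
vertex -2.759 -0.668 -0.446
endloop
endfacet
facet normal -0.901 0.017 0.434
outer loop
vertex -2.498 -0.281 0.081
vertex -2.759 -0.668 -0.446
vertex -2.172 -1.483 0.804
endloop
endfacet
facet normal -0.901 0.017 0.434
outer loop
vertex -2.172 -1.483 0.804
vertex -2.759 -0.668 -0.446
vertex -2.433 -1.87 0.277
endloop
endfacet
facet normal 0.226 -0.835 0.501
outer loop
vertex -2.172 -1.483 0.804
vertex -2.433 -1.87 0.277
vertex -1.537 -1.691 0.171
endloop
endfacet
facet normal -0.226 0.835 -0.502
outer loop
vertex -2.759 -0.668 -0.446
vertex -1.863 -0.489 -0.551
vertex -2.495 -0.95 -1.034
endloop
endfacet
facet normal -0.899 -0.378 -0.222
outer loop
vertex -2.759 -0.668 -0.446
vertex -2.495 -0.95 -1.034
vertex -2.433 -1.87 0.277
endloop
endfacet
facet normal -0.900 -0.376 -0.221
outer loop
vertex -2.433 -1.87 0.277
vertex -2.495 -0.95 -1.034
vertex -2.17 -2.153 -0.312
endloop
endfacet
facet normal 0.226 -0.835 0.502
outer loop
vertex -2.433 -1.87 0.277
vertex -2.17 -2.153 -0.312
vertex -1.537 -1.691 0.171
endloop
endfacet
facet normal -0.226 0.835 -0.501
outer loop
vertex -2.495 -0.95 -1.034
vertex -1.863 -0.489 -0.551
vertex -1.861 -0.962 -1.34
endloop
endfacet
facet normal -0.372 -0.549 -0.748
outer loop
vertex -2.495 -0.95 -1.034
vertex -1.861 -0.962 -1.34
vertex -2.17 -2.153 -0.312
endloop
endfacet
facet normal -0.371 -0.550 -0.749
outer loop
vertex -2.17 -2.153 -0.312
vertex -1.861 -0.962 -1.34
vertex -1.536 -2.165 -0.617
endloop
endfacet
facet normal 0.226 -0.835 0.502
outer loop
vertex -2.17 -2.153 -0.312
vertex -1.536 -2.165 -0.617
vertex -1.537 -1.691 0.171
endloop
endfacet
facet normal -0.226 0.835 -0.501
outer loop
vertex -1.861 -0.962 -1.34
vertex -1.863 -0.489 -0.551
vertex -1.228 -0.697 -1.184
endloop
endfacet
facet normal 0.374 -0.401 -0.836
outer loop
vertex -1.861 -0.962 -1.34
vertex -1.228 -0.697 -1.184
vertex -1.536 -2.165 -0.617
endloop
endfacet
facet normal 0.374 -0.401 -0.836
outer loop
vertex -1.536 -2.165 -0.617
vertex -1.228 -0.697 -1.184
vertex -0.902 -1.899 -0.461
endloop
endfacet
facet normal 0.227 -0.835 0.502
outer loop
vertex -1.536 -2.165 -0.617
vertex -0.902 -1.899 -0.461
vertex -1.537 -1.691 0.171
endloop
endfacet

endsolid


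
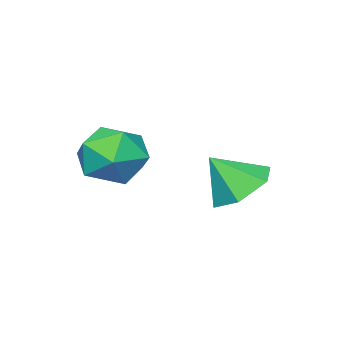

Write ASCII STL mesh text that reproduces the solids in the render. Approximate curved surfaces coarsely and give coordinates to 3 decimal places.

solid 
facet normal -0.452 0.427 -0.783
outer loop
vertex -2.626 -1.924 -1.831
vertex -3.408 -1.591 -1.198
vertex -2.557 -0.979 -1.356
endloop
endfacet
facet normal 0.993 -0.100 0.055
outer loop
vertex -2.626 -1.924 -1.831
vertex -2.557 -0.979 -1.356
vertex -2.752 -2.209 -0.062
endloop
endfacet
facet normal -0.452 0.427 -0.783
outer loop
vertex -2.557 -0.979 -1.356
vertex -3.408 -1.591 -1.198
vertex -3.339 -0.646 -0.723
endloop
endfacet
facet normal 0.665 0.489 0.565
outer loop
vertex -2.557 -0.979 -1.356
vertex -3.339 -0.646 -0.723
vertex -2.752 -2.209 -0.062
endloop
endfacet
facet normal -0.452 0.427 -0.783
outer loop
vertex -3.339 -0.646 -0.723
vertex -3.408 -1.591 -1.198
vertex -4.19 -1.257 -0.565
endloop
endfacet
facet normal -0.086 0.360 0.929
outer loop
vertex -3.339 -0.646 -0.723
vertex -4.19 -1.257 -0.565
vertex -2.752 -2.209 -0.062
endloop
endfacet
facet normal -0.452 0.427 -0.783
outer loop
vertex -4.19 -1.257 -0.565
vertex -3.408 -1.591 -1.198
vertex -4.259 -2.202 -1.04
endloop
endfacet
facet normal -0.510 -0.356 0.783
outer loop
vertex -4.19 -1.257 -0.565
vertex -4.259 -2.202 -1.04
vertex -2.752 -2.209 -0.062
endloop
endfacet
facet normal -0.452 0.427 -0.783
outer loop
vertex -4.259 -2.202 -1.04
vertex -3.408 -1.591 -1.198
vertex -3.477 -2.536 -1.673
endloop
endfacet
facet normal -0.182 -0.944 0.274
outer loop
vertex -4.259 -2.202 -1.04
vertex -3.477 -2.536 -1.673
vertex -2.752 -2.209 -0.062
endloop
endfacet
facet normal -0.452 0.427 -0.783
outer loop
vertex -3.477 -2.536 -1.673
vertex -3.408 -1.591 -1.198
vertex -2.626 -1.924 -1.831
endloop
endfacet
facet normal 0.570 -0.816 -0.091
outer loop
vertex -3.477 -2.536 -1.673
vertex -2.626 -1.924 -1.831
vertex -2.752 -2.209 -0.062
endloop
endfacet
facet normal -0.831 0.557 0.003
outer loop
vertex -1.532 -3.531 -0.427
vertex -1.597 -3.635 0.702
vertex -1.02 -2.771 0.244
endloop
endfacet
facet normal -0.401 0.743 -0.535
outer loop
vertex -1.532 -3.531 -0.427
vertex -1.02 -2.771 0.244
vertex -0.492 -3.155 -0.685
endloop
endfacet
facet normal -0.294 0.166 -0.941
outer loop
vertex -1.532 -3.531 -0.427
vertex -0.492 -3.155 -0.685
vertex -0.743 -4.257 -0.801
endloop
endfacet
facet normal -0.657 -0.377 -0.653
outer loop
vertex -1.532 -3.531 -0.427
vertex -0.743 -4.257 -0.801
vertex -1.426 -4.553 0.057
endloop
endfacet
facet normal -0.988 -0.135 -0.069
outer loop
vertex -1.532 -3.531 -0.427
vertex -1.426 -4.553 0.057
vertex -1.597 -3.635 0.702
endloop
endfacet
facet normal 0.226 0.939 -0.259
outer loop
vertex -0.492 -3.155 -0.685
vertex -1.02 -2.771 0.244
vertex 0.086 -3.027 0.283
endloop
endfacet
facet normal -0.468 0.637 0.613
outer loop
vertex -1.02 -2.771 0.244
vertex -1.597 -3.635 0.702
vertex -0.597 -3.323 1.141
endloop
endfacet
facet normal -0.722 -0.483 0.495
outer loop
vertex -1.597 -3.635 0.702
vertex -1.426 -4.553 0.057
vertex -0.848 -4.425 1.025
endloop
endfacet
facet normal -0.186 -0.874 -0.450
outer loop
vertex -1.426 -4.553 0.057
vertex -0.743 -4.257 -0.801
vertex -0.32 -4.809 0.096
endloop
endfacet
facet normal 0.401 0.005 -0.916
outer loop
vertex -0.743 -4.257 -0.801
vertex -0.492 -3.155 -0.685
vertex 0.257 -3.945 -0.362
endloop
endfacet
facet normal 0.657 0.377 0.653
outer loop
vertex 0.192 -4.049 0.767
vertex 0.086 -3.027 0.283
vertex -0.597 -3.323 1.141
endloop
endfacet
facet normal 0.294 -0.166 0.941
outer loop
vertex 0.192 -4.049 0.767
vertex -0.597 -3.323 1.141
vertex -0.848 -4.425 1.025
endloop
endfacet
facet normal 0.401 -0.743 0.535
outer loop
vertex 0.192 -4.049 0.767
vertex -0.848 -4.425 1.025
vertex -0.32 -4.809 0.096
endloop
endfacet
facet normal 0.831 -0.557 -0.003
outer loop
vertex 0.192 -4.049 0.767
vertex -0.32 -4.809 0.096
vertex 0.257 -3.945 -0.362
endloop
endfacet
facet normal 0.988 0.135 0.069
outer loop
vertex 0.192 -4.049 0.767
vertex 0.257 -3.945 -0.362
vertex 0.086 -3.027 0.283
endloop
endfacet
facet normal 0.186 0.874 0.450
outer loop
vertex -0.597 -3.323 1.141
vertex 0.086 -3.027 0.283
vertex -1.02 -2.771 0.244
endloop
endfacet
facet normal -0.401 -0.005 0.916
outer loop
vertex -0.848 -4.425 1.025
vertex -0.597 -3.323 1.141
vertex -1.597 -3.635 0.702
endloop
endfacet
facet normal -0.226 -0.939 0.259
outer loop
vertex -0.32 -4.809 0.096
vertex -0.848 -4.425 1.025
vertex -1.426 -4.553 0.057
endloop
endfacet
facet normal 0.468 -0.637 -0.613
outer loop
vertex 0.257 -3.945 -0.362
vertex -0.32 -4.809 0.096
vertex -0.743 -4.257 -0.801
endloop
endfacet
facet normal 0.722 0.483 -0.495
outer loop
vertex 0.086 -3.027 0.283
vertex 0.257 -3.945 -0.362
vertex -0.492 -3.155 -0.685
endloop
endfacet

endsolid


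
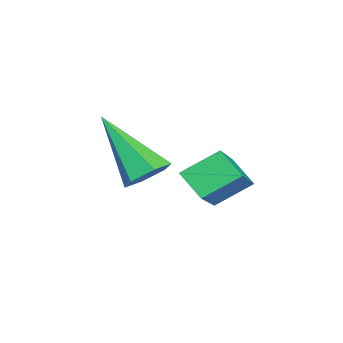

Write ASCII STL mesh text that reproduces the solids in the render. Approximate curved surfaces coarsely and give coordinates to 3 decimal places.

solid 
facet normal 0.342 0.605 -0.719
outer loop
vertex 3.535 -0.123 2.952
vertex 3.092 -0.373 2.531
vertex 2.938 0.153 2.9
endloop
endfacet
facet normal 0.155 0.496 0.854
outer loop
vertex 3.535 -0.123 2.952
vertex 2.938 0.153 2.9
vertex 2.368 -1.647 4.049
endloop
endfacet
facet normal 0.343 0.605 -0.719
outer loop
vertex 2.938 0.153 2.9
vertex 3.092 -0.373 2.531
vertex 2.495 -0.096 2.479
endloop
endfacet
facet normal -0.724 0.519 0.454
outer loop
vertex 2.938 0.153 2.9
vertex 2.495 -0.096 2.479
vertex 2.368 -1.647 4.049
endloop
endfacet
facet normal 0.343 0.603 -0.720
outer loop
vertex 2.495 -0.096 2.479
vertex 3.092 -0.373 2.531
vertex 2.648 -0.622 2.111
endloop
endfacet
facet normal -0.968 -0.134 -0.211
outer loop
vertex 2.495 -0.096 2.479
vertex 2.648 -0.622 2.111
vertex 2.368 -1.647 4.049
endloop
endfacet
facet normal 0.342 0.604 -0.720
outer loop
vertex 2.648 -0.622 2.111
vertex 3.092 -0.373 2.531
vertex 3.245 -0.898 2.163
endloop
endfacet
facet normal -0.334 -0.812 -0.478
outer loop
vertex 2.648 -0.622 2.111
vertex 3.245 -0.898 2.163
vertex 2.368 -1.647 4.049
endloop
endfacet
facet normal 0.342 0.604 -0.720
outer loop
vertex 3.245 -0.898 2.163
vertex 3.092 -0.373 2.531
vertex 3.689 -0.649 2.583
endloop
endfacet
facet normal 0.544 -0.836 -0.079
outer loop
vertex 3.245 -0.898 2.163
vertex 3.689 -0.649 2.583
vertex 2.368 -1.647 4.049
endloop
endfacet
facet normal 0.342 0.605 -0.719
outer loop
vertex 3.689 -0.649 2.583
vertex 3.092 -0.373 2.531
vertex 3.535 -0.123 2.952
endloop
endfacet
facet normal 0.789 -0.181 0.587
outer loop
vertex 3.689 -0.649 2.583
vertex 3.535 -0.123 2.952
vertex 2.368 -1.647 4.049
endloop
endfacet
facet normal -0.849 0.015 -0.528
outer loop
vertex 0.054 0.134 0.994
vertex -0.342 1.065 1.658
vertex 0.452 0.747 0.372
endloop
endfacet
facet normal 0.327 -0.769 -0.549
outer loop
vertex 2.142 0.715 1.422
vertex 0.054 0.134 0.994
vertex 0.452 0.747 0.372
endloop
endfacet
facet normal -0.849 0.017 -0.528
outer loop
vertex 0.452 0.747 0.372
vertex -0.342 1.065 1.658
vertex 0.057 1.678 1.036
endloop
endfacet
facet normal 0.415 0.638 -0.648
outer loop
vertex 0.057 1.678 1.036
vertex 2.142 0.715 1.422
vertex 0.452 0.747 0.372
endloop
endfacet
facet normal -0.415 -0.639 0.648
outer loop
vertex 0.054 0.134 0.994
vertex 1.348 1.033 2.708
vertex -0.342 1.065 1.658
endloop
endfacet
facet normal 0.327 -0.769 -0.549
outer loop
vertex 1.743 0.102 2.044
vertex 0.054 0.134 0.994
vertex 2.142 0.715 1.422
endloop
endfacet
facet normal -0.415 -0.638 0.648
outer loop
vertex 1.743 0.102 2.044
vertex 1.348 1.033 2.708
vertex 0.054 0.134 0.994
endloop
endfacet
facet normal -0.326 0.769 0.549
outer loop
vertex -0.342 1.065 1.658
vertex 1.348 1.033 2.708
vertex 0.057 1.678 1.036
endloop
endfacet
facet normal 0.415 0.639 -0.648
outer loop
vertex 1.746 1.646 2.086
vertex 2.142 0.715 1.422
vertex 0.057 1.678 1.036
endloop
endfacet
facet normal -0.327 0.769 0.549
outer loop
vertex 0.057 1.678 1.036
vertex 1.348 1.033 2.708
vertex 1.746 1.646 2.086
endloop
endfacet
facet normal 0.849 -0.016 0.529
outer loop
vertex 1.746 1.646 2.086
vertex 1.743 0.102 2.044
vertex 2.142 0.715 1.422
endloop
endfacet
facet normal 0.849 -0.016 0.528
outer loop
vertex 1.348 1.033 2.708
vertex 1.743 0.102 2.044
vertex 1.746 1.646 2.086
endloop
endfacet

endsolid


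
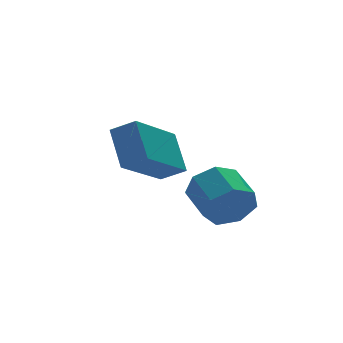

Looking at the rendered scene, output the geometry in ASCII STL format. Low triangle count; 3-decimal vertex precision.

solid 
facet normal -0.006 -0.940 -0.340
outer loop
vertex 2.972 -3.115 -3.616
vertex 2.576 -3.353 -2.951
vertex 2.27 -3.096 -3.656
endloop
endfacet
facet normal 0.063 0.339 -0.939
outer loop
vertex 2.972 -3.115 -3.616
vertex 2.27 -3.096 -3.656
vertex 2.98 -1.949 -3.195
endloop
endfacet
facet normal 0.061 0.339 -0.939
outer loop
vertex 2.98 -1.949 -3.195
vertex 2.27 -3.096 -3.656
vertex 2.278 -1.93 -3.234
endloop
endfacet
facet normal 0.007 0.940 0.340
outer loop
vertex 2.98 -1.949 -3.195
vertex 2.278 -1.93 -3.234
vertex 2.584 -2.187 -2.529
endloop
endfacet
facet normal -0.006 -0.940 -0.340
outer loop
vertex 2.27 -3.096 -3.656
vertex 2.576 -3.353 -2.951
vertex 1.799 -3.271 -3.164
endloop
endfacet
facet normal -0.743 0.232 -0.628
outer loop
vertex 2.27 -3.096 -3.656
vertex 1.799 -3.271 -3.164
vertex 2.278 -1.93 -3.234
endloop
endfacet
facet normal -0.742 0.232 -0.629
outer loop
vertex 2.278 -1.93 -3.234
vertex 1.799 -3.271 -3.164
vertex 1.807 -2.104 -2.743
endloop
endfacet
facet normal 0.007 0.940 0.340
outer loop
vertex 2.278 -1.93 -3.234
vertex 1.807 -2.104 -2.743
vertex 2.584 -2.187 -2.529
endloop
endfacet
facet normal -0.006 -0.941 -0.339
outer loop
vertex 1.799 -3.271 -3.164
vertex 2.576 -3.353 -2.951
vertex 1.913 -3.507 -2.512
endloop
endfacet
facet normal -0.987 -0.049 0.155
outer loop
vertex 1.799 -3.271 -3.164
vertex 1.913 -3.507 -2.512
vertex 1.807 -2.104 -2.743
endloop
endfacet
facet normal -0.987 -0.049 0.155
outer loop
vertex 1.807 -2.104 -2.743
vertex 1.913 -3.507 -2.512
vertex 1.921 -2.341 -2.091
endloop
endfacet
facet normal 0.007 0.940 0.341
outer loop
vertex 1.807 -2.104 -2.743
vertex 1.921 -2.341 -2.091
vertex 2.584 -2.187 -2.529
endloop
endfacet
facet normal -0.007 -0.940 -0.340
outer loop
vertex 1.913 -3.507 -2.512
vertex 2.576 -3.353 -2.951
vertex 2.526 -3.628 -2.19
endloop
endfacet
facet normal -0.489 -0.293 0.821
outer loop
vertex 1.913 -3.507 -2.512
vertex 2.526 -3.628 -2.19
vertex 1.921 -2.341 -2.091
endloop
endfacet
facet normal -0.489 -0.293 0.821
outer loop
vertex 1.921 -2.341 -2.091
vertex 2.526 -3.628 -2.19
vertex 2.534 -2.462 -1.769
endloop
endfacet
facet normal 0.007 0.940 0.341
outer loop
vertex 1.921 -2.341 -2.091
vertex 2.534 -2.462 -1.769
vertex 2.584 -2.187 -2.529
endloop
endfacet
facet normal -0.005 -0.940 -0.340
outer loop
vertex 2.526 -3.628 -2.19
vertex 2.576 -3.353 -2.951
vertex 3.177 -3.541 -2.441
endloop
endfacet
facet normal 0.378 -0.317 0.870
outer loop
vertex 2.526 -3.628 -2.19
vertex 3.177 -3.541 -2.441
vertex 2.534 -2.462 -1.769
endloop
endfacet
facet normal 0.378 -0.317 0.870
outer loop
vertex 2.534 -2.462 -1.769
vertex 3.177 -3.541 -2.441
vertex 3.185 -2.375 -2.02
endloop
endfacet
facet normal 0.006 0.940 0.341
outer loop
vertex 2.534 -2.462 -1.769
vertex 3.185 -2.375 -2.02
vertex 2.584 -2.187 -2.529
endloop
endfacet
facet normal -0.006 -0.941 -0.340
outer loop
vertex 3.177 -3.541 -2.441
vertex 2.576 -3.353 -2.951
vertex 3.375 -3.313 -3.076
endloop
endfacet
facet normal 0.960 -0.101 0.263
outer loop
vertex 3.177 -3.541 -2.441
vertex 3.375 -3.313 -3.076
vertex 3.185 -2.375 -2.02
endloop
endfacet
facet normal 0.959 -0.102 0.263
outer loop
vertex 3.185 -2.375 -2.02
vertex 3.375 -3.313 -3.076
vertex 3.383 -2.147 -2.654
endloop
endfacet
facet normal 0.006 0.940 0.340
outer loop
vertex 3.185 -2.375 -2.02
vertex 3.383 -2.147 -2.654
vertex 2.584 -2.187 -2.529
endloop
endfacet
facet normal -0.006 -0.940 -0.340
outer loop
vertex 3.375 -3.313 -3.076
vertex 2.576 -3.353 -2.951
vertex 2.972 -3.115 -3.616
endloop
endfacet
facet normal 0.819 0.190 -0.541
outer loop
vertex 3.375 -3.313 -3.076
vertex 2.972 -3.115 -3.616
vertex 3.383 -2.147 -2.654
endloop
endfacet
facet normal 0.819 0.190 -0.541
outer loop
vertex 3.383 -2.147 -2.654
vertex 2.972 -3.115 -3.616
vertex 2.98 -1.949 -3.195
endloop
endfacet
facet normal 0.006 0.941 0.340
outer loop
vertex 3.383 -2.147 -2.654
vertex 2.98 -1.949 -3.195
vertex 2.584 -2.187 -2.529
endloop
endfacet
facet normal -0.669 0.568 -0.479
outer loop
vertex 0.377 -1.054 -1.95
vertex 0.459 -0.06 -0.884
vertex 1.985 -0.052 -3.008
endloop
endfacet
facet normal -0.055 -0.682 -0.730
outer loop
vertex 2.561 -0.54 -2.596
vertex 0.377 -1.054 -1.95
vertex 1.985 -0.052 -3.008
endloop
endfacet
facet normal -0.669 0.568 -0.479
outer loop
vertex 1.985 -0.052 -3.008
vertex 0.459 -0.06 -0.884
vertex 2.067 0.943 -1.942
endloop
endfacet
facet normal 0.741 0.462 -0.488
outer loop
vertex 2.067 0.943 -1.942
vertex 2.561 -0.54 -2.596
vertex 1.985 -0.052 -3.008
endloop
endfacet
facet normal -0.741 -0.462 0.488
outer loop
vertex 0.377 -1.054 -1.95
vertex 1.035 -0.548 -0.472
vertex 0.459 -0.06 -0.884
endloop
endfacet
facet normal -0.056 -0.681 -0.730
outer loop
vertex 0.953 -1.543 -1.538
vertex 0.377 -1.054 -1.95
vertex 2.561 -0.54 -2.596
endloop
endfacet
facet normal -0.741 -0.462 0.488
outer loop
vertex 0.953 -1.543 -1.538
vertex 1.035 -0.548 -0.472
vertex 0.377 -1.054 -1.95
endloop
endfacet
facet normal 0.055 0.681 0.730
outer loop
vertex 0.459 -0.06 -0.884
vertex 1.035 -0.548 -0.472
vertex 2.067 0.943 -1.942
endloop
endfacet
facet normal 0.741 0.462 -0.488
outer loop
vertex 2.643 0.454 -1.53
vertex 2.561 -0.54 -2.596
vertex 2.067 0.943 -1.942
endloop
endfacet
facet normal 0.056 0.681 0.730
outer loop
vertex 2.067 0.943 -1.942
vertex 1.035 -0.548 -0.472
vertex 2.643 0.454 -1.53
endloop
endfacet
facet normal 0.669 -0.568 0.478
outer loop
vertex 2.643 0.454 -1.53
vertex 0.953 -1.543 -1.538
vertex 2.561 -0.54 -2.596
endloop
endfacet
facet normal 0.669 -0.568 0.479
outer loop
vertex 1.035 -0.548 -0.472
vertex 0.953 -1.543 -1.538
vertex 2.643 0.454 -1.53
endloop
endfacet

endsolid


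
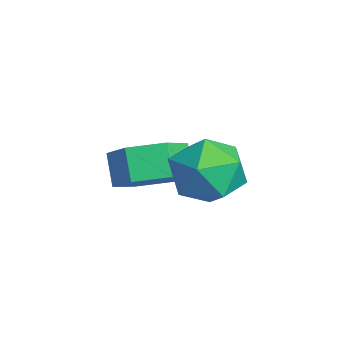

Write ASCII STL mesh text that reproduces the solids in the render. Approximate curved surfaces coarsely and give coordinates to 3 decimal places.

solid 
facet normal 0.478 0.062 0.876
outer loop
vertex 1.319 3.232 2.604
vertex 0.554 2.567 3.068
vertex 1.466 2.127 2.602
endloop
endfacet
facet normal 0.935 0.124 0.331
outer loop
vertex 1.319 3.232 2.604
vertex 1.466 2.127 2.602
vertex 1.709 2.724 1.692
endloop
endfacet
facet normal 0.730 0.680 -0.066
outer loop
vertex 1.319 3.232 2.604
vertex 1.709 2.724 1.692
vertex 0.948 3.532 1.596
endloop
endfacet
facet normal 0.146 0.962 0.232
outer loop
vertex 1.319 3.232 2.604
vertex 0.948 3.532 1.596
vertex 0.234 3.435 2.447
endloop
endfacet
facet normal -0.009 0.580 0.815
outer loop
vertex 1.319 3.232 2.604
vertex 0.234 3.435 2.447
vertex 0.554 2.567 3.068
endloop
endfacet
facet normal 0.883 -0.465 -0.069
outer loop
vertex 1.709 2.724 1.692
vertex 1.466 2.127 2.602
vertex 1.186 1.745 1.593
endloop
endfacet
facet normal 0.143 -0.565 0.813
outer loop
vertex 1.466 2.127 2.602
vertex 0.554 2.567 3.068
vertex 0.472 1.648 2.444
endloop
endfacet
facet normal -0.645 0.273 0.714
outer loop
vertex 0.554 2.567 3.068
vertex 0.234 3.435 2.447
vertex -0.289 2.456 2.348
endloop
endfacet
facet normal -0.393 0.891 -0.228
outer loop
vertex 0.234 3.435 2.447
vertex 0.948 3.532 1.596
vertex -0.046 3.053 1.438
endloop
endfacet
facet normal 0.551 0.434 -0.712
outer loop
vertex 0.948 3.532 1.596
vertex 1.709 2.724 1.692
vertex 0.866 2.613 0.972
endloop
endfacet
facet normal -0.146 -0.962 -0.232
outer loop
vertex 0.101 1.948 1.436
vertex 1.186 1.745 1.593
vertex 0.472 1.648 2.444
endloop
endfacet
facet normal -0.730 -0.680 0.066
outer loop
vertex 0.101 1.948 1.436
vertex 0.472 1.648 2.444
vertex -0.289 2.456 2.348
endloop
endfacet
facet normal -0.935 -0.124 -0.331
outer loop
vertex 0.101 1.948 1.436
vertex -0.289 2.456 2.348
vertex -0.046 3.053 1.438
endloop
endfacet
facet normal -0.478 -0.062 -0.876
outer loop
vertex 0.101 1.948 1.436
vertex -0.046 3.053 1.438
vertex 0.866 2.613 0.972
endloop
endfacet
facet normal 0.009 -0.580 -0.815
outer loop
vertex 0.101 1.948 1.436
vertex 0.866 2.613 0.972
vertex 1.186 1.745 1.593
endloop
endfacet
facet normal 0.393 -0.891 0.228
outer loop
vertex 0.472 1.648 2.444
vertex 1.186 1.745 1.593
vertex 1.466 2.127 2.602
endloop
endfacet
facet normal -0.551 -0.434 0.712
outer loop
vertex -0.289 2.456 2.348
vertex 0.472 1.648 2.444
vertex 0.554 2.567 3.068
endloop
endfacet
facet normal -0.883 0.465 0.069
outer loop
vertex -0.046 3.053 1.438
vertex -0.289 2.456 2.348
vertex 0.234 3.435 2.447
endloop
endfacet
facet normal -0.143 0.565 -0.813
outer loop
vertex 0.866 2.613 0.972
vertex -0.046 3.053 1.438
vertex 0.948 3.532 1.596
endloop
endfacet
facet normal 0.645 -0.273 -0.714
outer loop
vertex 1.186 1.745 1.593
vertex 0.866 2.613 0.972
vertex 1.709 2.724 1.692
endloop
endfacet
facet normal 0.632 -0.004 -0.775
outer loop
vertex -0.242 1.952 1.283
vertex -1.019 1.638 0.651
vertex -0.839 2.663 0.793
endloop
endfacet
facet normal 0.527 0.736 0.425
outer loop
vertex -0.242 1.952 1.283
vertex -0.839 2.663 0.793
vertex -0.924 1.956 2.121
endloop
endfacet
facet normal 0.526 0.737 0.426
outer loop
vertex -0.924 1.956 2.121
vertex -0.839 2.663 0.793
vertex -1.522 2.666 1.631
endloop
endfacet
facet normal -0.632 0.003 0.775
outer loop
vertex -0.924 1.956 2.121
vertex -1.522 2.666 1.631
vertex -1.701 1.642 1.489
endloop
endfacet
facet normal 0.631 -0.003 -0.775
outer loop
vertex -0.839 2.663 0.793
vertex -1.019 1.638 0.651
vertex -1.617 2.349 0.161
endloop
endfacet
facet normal -0.230 0.954 -0.191
outer loop
vertex -0.839 2.663 0.793
vertex -1.617 2.349 0.161
vertex -1.522 2.666 1.631
endloop
endfacet
facet normal -0.230 0.954 -0.191
outer loop
vertex -1.522 2.666 1.631
vertex -1.617 2.349 0.161
vertex -2.299 2.352 0.999
endloop
endfacet
facet normal -0.632 0.003 0.775
outer loop
vertex -1.522 2.666 1.631
vertex -2.299 2.352 0.999
vertex -1.701 1.642 1.489
endloop
endfacet
facet normal 0.632 -0.003 -0.775
outer loop
vertex -1.617 2.349 0.161
vertex -1.019 1.638 0.651
vertex -1.796 1.324 0.019
endloop
endfacet
facet normal -0.757 0.218 -0.617
outer loop
vertex -1.617 2.349 0.161
vertex -1.796 1.324 0.019
vertex -2.299 2.352 0.999
endloop
endfacet
facet normal -0.756 0.218 -0.617
outer loop
vertex -2.299 2.352 0.999
vertex -1.796 1.324 0.019
vertex -2.478 1.328 0.857
endloop
endfacet
facet normal -0.632 0.003 0.775
outer loop
vertex -2.299 2.352 0.999
vertex -2.478 1.328 0.857
vertex -1.701 1.642 1.489
endloop
endfacet
facet normal 0.632 -0.003 -0.775
outer loop
vertex -1.796 1.324 0.019
vertex -1.019 1.638 0.651
vertex -1.198 0.614 0.509
endloop
endfacet
facet normal -0.526 -0.737 -0.425
outer loop
vertex -1.796 1.324 0.019
vertex -1.198 0.614 0.509
vertex -2.478 1.328 0.857
endloop
endfacet
facet normal -0.526 -0.736 -0.426
outer loop
vertex -2.478 1.328 0.857
vertex -1.198 0.614 0.509
vertex -1.881 0.617 1.347
endloop
endfacet
facet normal -0.632 0.004 0.775
outer loop
vertex -2.478 1.328 0.857
vertex -1.881 0.617 1.347
vertex -1.701 1.642 1.489
endloop
endfacet
facet normal 0.632 -0.003 -0.775
outer loop
vertex -1.198 0.614 0.509
vertex -1.019 1.638 0.651
vertex -0.421 0.928 1.141
endloop
endfacet
facet normal 0.230 -0.954 0.191
outer loop
vertex -1.198 0.614 0.509
vertex -0.421 0.928 1.141
vertex -1.881 0.617 1.347
endloop
endfacet
facet normal 0.230 -0.954 0.191
outer loop
vertex -1.881 0.617 1.347
vertex -0.421 0.928 1.141
vertex -1.103 0.931 1.979
endloop
endfacet
facet normal -0.631 0.003 0.775
outer loop
vertex -1.881 0.617 1.347
vertex -1.103 0.931 1.979
vertex -1.701 1.642 1.489
endloop
endfacet
facet normal 0.632 -0.003 -0.775
outer loop
vertex -0.421 0.928 1.141
vertex -1.019 1.638 0.651
vertex -0.242 1.952 1.283
endloop
endfacet
facet normal 0.757 -0.218 0.617
outer loop
vertex -0.421 0.928 1.141
vertex -0.242 1.952 1.283
vertex -1.103 0.931 1.979
endloop
endfacet
facet normal 0.757 -0.218 0.617
outer loop
vertex -1.103 0.931 1.979
vertex -0.242 1.952 1.283
vertex -0.924 1.956 2.121
endloop
endfacet
facet normal -0.632 0.003 0.775
outer loop
vertex -1.103 0.931 1.979
vertex -0.924 1.956 2.121
vertex -1.701 1.642 1.489
endloop
endfacet

endsolid


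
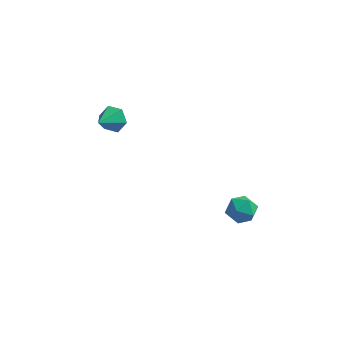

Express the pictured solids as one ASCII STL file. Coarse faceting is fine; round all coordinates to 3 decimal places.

solid 
facet normal 0.286 0.847 -0.448
outer loop
vertex -2.646 0.035 3.712
vertex -3.028 -0.172 3.076
vertex -3.384 0.237 3.622
endloop
endfacet
facet normal -0.117 0.015 0.993
outer loop
vertex -2.646 0.035 3.712
vertex -3.384 0.237 3.622
vertex -3.392 -1.248 3.644
endloop
endfacet
facet normal 0.287 0.847 -0.448
outer loop
vertex -3.384 0.237 3.622
vertex -3.028 -0.172 3.076
vertex -3.765 0.03 2.986
endloop
endfacet
facet normal -0.860 0.012 0.511
outer loop
vertex -3.384 0.237 3.622
vertex -3.765 0.03 2.986
vertex -3.392 -1.248 3.644
endloop
endfacet
facet normal 0.287 0.847 -0.448
outer loop
vertex -3.765 0.03 2.986
vertex -3.028 -0.172 3.076
vertex -3.409 -0.379 2.44
endloop
endfacet
facet normal -0.876 -0.397 -0.274
outer loop
vertex -3.765 0.03 2.986
vertex -3.409 -0.379 2.44
vertex -3.392 -1.248 3.644
endloop
endfacet
facet normal 0.287 0.847 -0.448
outer loop
vertex -3.409 -0.379 2.44
vertex -3.028 -0.172 3.076
vertex -2.672 -0.582 2.529
endloop
endfacet
facet normal -0.151 -0.803 -0.577
outer loop
vertex -3.409 -0.379 2.44
vertex -2.672 -0.582 2.529
vertex -3.392 -1.248 3.644
endloop
endfacet
facet normal 0.287 0.847 -0.448
outer loop
vertex -2.672 -0.582 2.529
vertex -3.028 -0.172 3.076
vertex -2.29 -0.375 3.165
endloop
endfacet
facet normal 0.592 -0.800 -0.095
outer loop
vertex -2.672 -0.582 2.529
vertex -2.29 -0.375 3.165
vertex -3.392 -1.248 3.644
endloop
endfacet
facet normal 0.287 0.847 -0.448
outer loop
vertex -2.29 -0.375 3.165
vertex -3.028 -0.172 3.076
vertex -2.646 0.035 3.712
endloop
endfacet
facet normal 0.609 -0.391 0.690
outer loop
vertex -2.29 -0.375 3.165
vertex -2.646 0.035 3.712
vertex -3.392 -1.248 3.644
endloop
endfacet
facet normal -0.622 0.650 0.436
outer loop
vertex 2.715 -0.267 -1.823
vertex 2.87 -0.626 -1.066
vertex 3.354 0.02 -1.339
endloop
endfacet
facet normal -0.315 0.939 -0.141
outer loop
vertex 2.715 -0.267 -1.823
vertex 3.354 0.02 -1.339
vertex 3.463 -0.07 -2.179
endloop
endfacet
facet normal -0.474 0.530 -0.703
outer loop
vertex 2.715 -0.267 -1.823
vertex 3.463 -0.07 -2.179
vertex 3.046 -0.77 -2.426
endloop
endfacet
facet normal -0.880 -0.010 -0.475
outer loop
vertex 2.715 -0.267 -1.823
vertex 3.046 -0.77 -2.426
vertex 2.679 -1.114 -1.738
endloop
endfacet
facet normal -0.971 0.064 0.229
outer loop
vertex 2.715 -0.267 -1.823
vertex 2.679 -1.114 -1.738
vertex 2.87 -0.626 -1.066
endloop
endfacet
facet normal 0.392 0.919 -0.048
outer loop
vertex 3.463 -0.07 -2.179
vertex 3.354 0.02 -1.339
vertex 4.081 -0.306 -1.642
endloop
endfacet
facet normal -0.105 0.453 0.886
outer loop
vertex 3.354 0.02 -1.339
vertex 2.87 -0.626 -1.066
vertex 3.714 -0.65 -0.954
endloop
endfacet
facet normal -0.669 -0.498 0.552
outer loop
vertex 2.87 -0.626 -1.066
vertex 2.679 -1.114 -1.738
vertex 3.297 -1.35 -1.201
endloop
endfacet
facet normal -0.522 -0.618 -0.588
outer loop
vertex 2.679 -1.114 -1.738
vertex 3.046 -0.77 -2.426
vertex 3.406 -1.44 -2.041
endloop
endfacet
facet normal 0.134 0.258 -0.957
outer loop
vertex 3.046 -0.77 -2.426
vertex 3.463 -0.07 -2.179
vertex 3.89 -0.794 -2.314
endloop
endfacet
facet normal 0.880 0.010 0.475
outer loop
vertex 4.045 -1.153 -1.557
vertex 4.081 -0.306 -1.642
vertex 3.714 -0.65 -0.954
endloop
endfacet
facet normal 0.474 -0.530 0.703
outer loop
vertex 4.045 -1.153 -1.557
vertex 3.714 -0.65 -0.954
vertex 3.297 -1.35 -1.201
endloop
endfacet
facet normal 0.315 -0.939 0.141
outer loop
vertex 4.045 -1.153 -1.557
vertex 3.297 -1.35 -1.201
vertex 3.406 -1.44 -2.041
endloop
endfacet
facet normal 0.622 -0.650 -0.436
outer loop
vertex 4.045 -1.153 -1.557
vertex 3.406 -1.44 -2.041
vertex 3.89 -0.794 -2.314
endloop
endfacet
facet normal 0.971 -0.064 -0.229
outer loop
vertex 4.045 -1.153 -1.557
vertex 3.89 -0.794 -2.314
vertex 4.081 -0.306 -1.642
endloop
endfacet
facet normal 0.522 0.618 0.588
outer loop
vertex 3.714 -0.65 -0.954
vertex 4.081 -0.306 -1.642
vertex 3.354 0.02 -1.339
endloop
endfacet
facet normal -0.134 -0.258 0.957
outer loop
vertex 3.297 -1.35 -1.201
vertex 3.714 -0.65 -0.954
vertex 2.87 -0.626 -1.066
endloop
endfacet
facet normal -0.392 -0.919 0.048
outer loop
vertex 3.406 -1.44 -2.041
vertex 3.297 -1.35 -1.201
vertex 2.679 -1.114 -1.738
endloop
endfacet
facet normal 0.105 -0.453 -0.886
outer loop
vertex 3.89 -0.794 -2.314
vertex 3.406 -1.44 -2.041
vertex 3.046 -0.77 -2.426
endloop
endfacet
facet normal 0.669 0.498 -0.552
outer loop
vertex 4.081 -0.306 -1.642
vertex 3.89 -0.794 -2.314
vertex 3.463 -0.07 -2.179
endloop
endfacet

endsolid
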